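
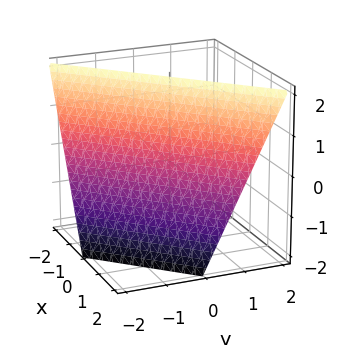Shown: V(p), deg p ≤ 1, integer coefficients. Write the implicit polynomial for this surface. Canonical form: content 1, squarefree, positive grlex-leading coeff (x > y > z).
(a) deg p = 1. Every cross-section is a straight line — this is a plane.
(b) Reading off the gridlines: it crosses the x-axis at the gridline x = 1; it crosses the y-axis at the gridline y = -1; it crosses the z-axis at the gridline z = 2.
(c) Together with the visible shape, these determine p as stated.

2*x - 2*y + z - 2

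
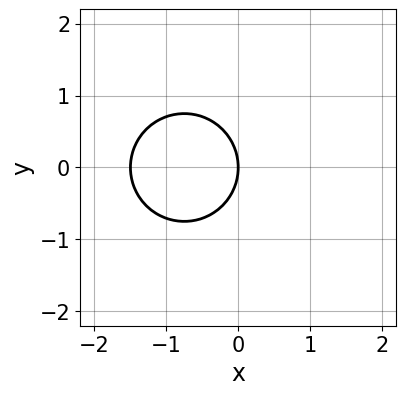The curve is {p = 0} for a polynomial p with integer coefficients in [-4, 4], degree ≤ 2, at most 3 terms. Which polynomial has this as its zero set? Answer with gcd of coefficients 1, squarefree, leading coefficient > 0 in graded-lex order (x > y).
2*x^2 + 2*y^2 + 3*x

First, deg p = 2.
Then, symmetries: the y ↦ −y reflection is a symmetry, so y appears only in even powers.
Then, from the axis intercepts and sections: one y-axis crossing is at y = 0; one x-axis crossing is at x = 0.
Finally, the integer polynomial consistent with all of this is the stated p.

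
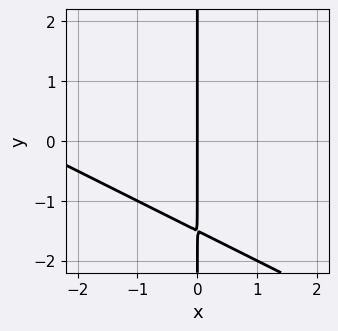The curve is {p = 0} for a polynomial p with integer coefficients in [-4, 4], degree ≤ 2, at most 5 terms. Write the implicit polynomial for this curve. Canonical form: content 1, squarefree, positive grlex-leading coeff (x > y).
x^2 + 2*x*y + 3*x

First, the degree is 2 — a generic line meets the curve in up to 2 points.
Then, against the integer gridlines: it meets the x-axis at x = 0 (among the integer gridlines); the visible y-axis segment lies entirely on the curve.
Finally, matching integer coefficients to the picture gives p.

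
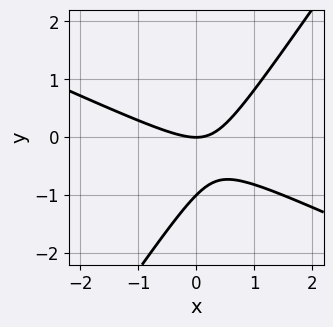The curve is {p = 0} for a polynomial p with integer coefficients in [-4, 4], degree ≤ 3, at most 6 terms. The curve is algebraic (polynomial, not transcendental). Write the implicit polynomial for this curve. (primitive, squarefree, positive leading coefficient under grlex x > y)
First, deg p = 2. A generic line meets the curve in up to 2 points.
Next, observable constraints: the y-axis gridline crossings are at y ∈ {-1, 0}; it crosses the x-axis at the gridline x = 0.
Finally, putting this together gives p.

2*x^2 + 3*x*y - 3*y^2 - 3*y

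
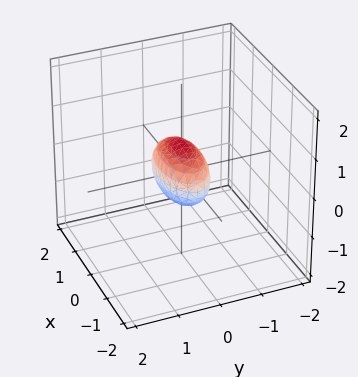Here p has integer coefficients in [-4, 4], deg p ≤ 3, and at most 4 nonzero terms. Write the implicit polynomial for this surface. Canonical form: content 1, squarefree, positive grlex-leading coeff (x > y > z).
1. deg p = 2. A closed, bounded, convex surface; a quadric.
2. Symmetries: the x ↦ −x reflection is a symmetry, so x appears only in even powers; the y ↦ −y reflection is a symmetry, so y appears only in even powers; it's symmetric under z → −z, forcing even powers of z.
3. Against the integer gridlines: among the integer gridlines, it crosses the x-axis at x ∈ {-1, 1}.
4. Matching integer coefficients to the picture gives p.

x^2 + 3*y^2 + 2*z^2 - 1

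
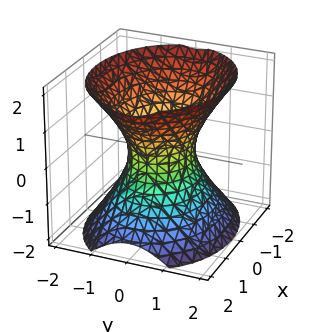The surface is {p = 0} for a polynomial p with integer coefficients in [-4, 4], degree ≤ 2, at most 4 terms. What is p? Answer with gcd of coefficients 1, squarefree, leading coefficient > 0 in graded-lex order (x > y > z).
deg p = 2. One connected sheet with a waist; a quadric.
Symmetries: the z ↦ −z reflection is a symmetry, so z appears only in even powers; it's symmetric under x → −x, forcing even powers of x; the y ↦ −y reflection is a symmetry, so y appears only in even powers.
Reading off the gridlines: the x-axis gridline crossings are at x ∈ {-1, 1}; it misses every integer gridline on the z-axis.
Assembling these constraints gives the stated polynomial.

2*x^2 + 3*y^2 - 2*z^2 - 2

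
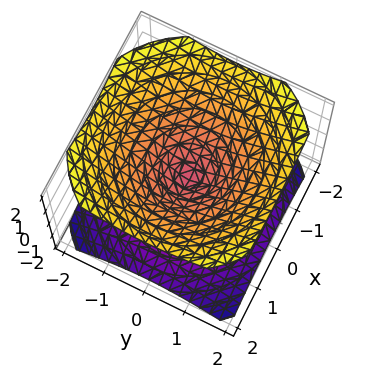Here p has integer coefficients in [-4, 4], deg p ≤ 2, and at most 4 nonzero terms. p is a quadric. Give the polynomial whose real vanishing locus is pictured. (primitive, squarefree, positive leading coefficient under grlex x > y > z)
1. The picture has 2 separate pieces.
2. Degree: two nappes meeting at a single point; a quadric, so deg p = 2.
3. Symmetries: every cross-section ⟂ z is a circle, so x, y appear only via x² + y²; mirror symmetry z ↦ −z ⇒ only even powers of z.
4. Checking where it meets the axes: a circular section at z = 1 has radius between 1 and 2; one x-axis crossing is at x = 0; it meets the y-axis at y = 0 (among the integer gridlines); it crosses the z-axis at the gridline z = 0.
5. These observations pin down the coefficients.

2*x^2 + 2*y^2 - 3*z^2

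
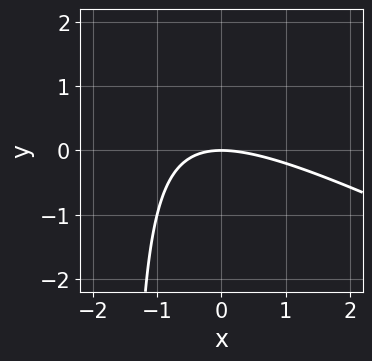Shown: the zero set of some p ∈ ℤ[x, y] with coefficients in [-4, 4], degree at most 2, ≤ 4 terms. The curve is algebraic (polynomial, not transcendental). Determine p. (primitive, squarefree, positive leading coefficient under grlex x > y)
x^2 + 2*x*y + 3*y

1. The degree is 2 — the shape is more complex than any degree-1 curve.
2. Reading off the gridlines: one y-axis crossing is at y = 0; it meets the x-axis at x = 0 (among the integer gridlines).
3. Fitting integer coefficients to these (and the overall shape) gives p.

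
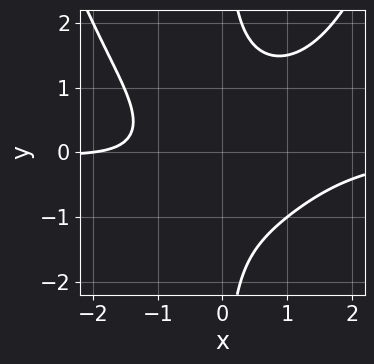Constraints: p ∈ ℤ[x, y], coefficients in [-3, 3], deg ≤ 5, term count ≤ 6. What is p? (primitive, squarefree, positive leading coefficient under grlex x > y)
x^3*y - 2*x*y^2 + x + 2

The degree is 4 — the shape is more complex than any degree-3 curve.
From the axis intercepts and sections: it crosses the x-axis at the gridline x = -2; it misses every integer gridline on the y-axis.
Solving for integer coefficients yields p as stated.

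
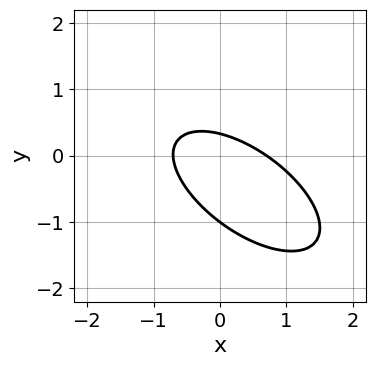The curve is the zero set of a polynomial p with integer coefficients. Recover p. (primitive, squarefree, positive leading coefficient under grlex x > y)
2*x^2 + 3*x*y + 3*y^2 + 2*y - 1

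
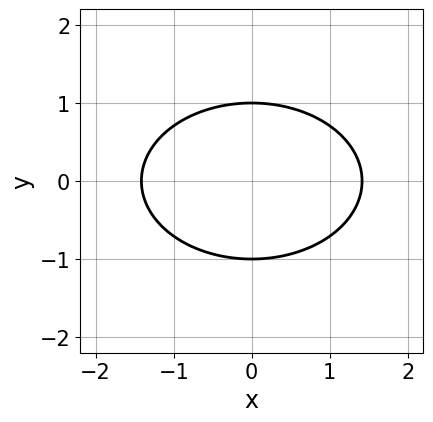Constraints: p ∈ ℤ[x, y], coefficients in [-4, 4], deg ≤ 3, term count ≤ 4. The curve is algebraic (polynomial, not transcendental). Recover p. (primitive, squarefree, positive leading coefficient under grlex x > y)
x^2 + 2*y^2 - 2

1. Degree: a generic line meets the curve in up to 2 points, so deg p = 2.
2. Symmetries: the y ↦ −y reflection is a symmetry, so y appears only in even powers; it's symmetric under x → −x, forcing even powers of x.
3. Observable constraints: the y-axis gridline crossings are at y ∈ {-1, 1}.
4. The integer polynomial consistent with all of this is the stated p.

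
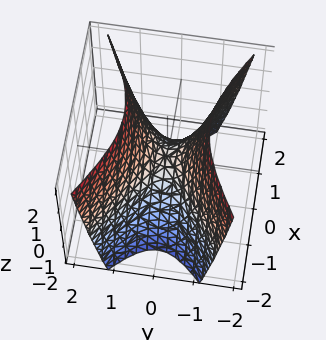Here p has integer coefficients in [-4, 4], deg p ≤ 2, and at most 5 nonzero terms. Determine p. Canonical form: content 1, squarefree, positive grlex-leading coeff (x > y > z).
x^2 - 2*y^2 + z

1. deg p = 2. A hyperbolic paraboloid; a quadric.
2. Symmetries: it's symmetric under x → −x, forcing even powers of x; mirror symmetry y ↦ −y ⇒ only even powers of y.
3. Against the integer gridlines: it meets the z-axis at z = 0 (among the integer gridlines); it crosses the x-axis at the gridline x = 0; it meets the y-axis at y = 0 (among the integer gridlines).
4. Putting this together gives p.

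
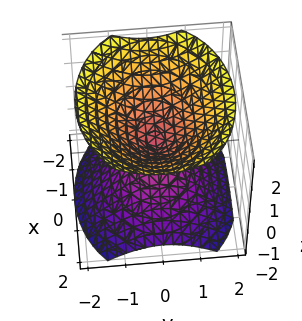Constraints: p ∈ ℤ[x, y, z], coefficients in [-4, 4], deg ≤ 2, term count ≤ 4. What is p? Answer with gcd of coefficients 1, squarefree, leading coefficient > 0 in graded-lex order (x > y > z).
2*x^2 + 3*y^2 - 3*z^2

(a) The picture has 2 separate pieces.
(b) deg p = 2.
(c) Symmetries: mirror symmetry z ↦ −z ⇒ only even powers of z; mirror symmetry x ↦ −x ⇒ only even powers of x; the y ↦ −y reflection is a symmetry, so y appears only in even powers.
(d) From the axis intercepts and sections: it meets the z-axis at z = 0 (among the integer gridlines); it crosses the y-axis at the gridline y = 0; one x-axis crossing is at x = 0.
(e) These observations pin down the coefficients.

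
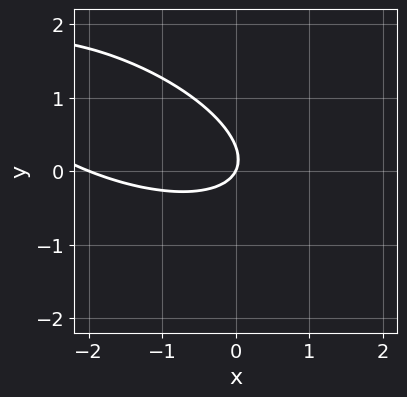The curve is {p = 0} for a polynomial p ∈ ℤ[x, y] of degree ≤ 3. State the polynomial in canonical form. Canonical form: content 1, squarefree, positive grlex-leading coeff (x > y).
x^2 + 2*x*y + 3*y^2 + 2*x - y

1. deg p = 2. A generic line meets the curve in up to 2 points.
2. Against the integer gridlines: it crosses the y-axis at the gridline y = 0; among the integer gridlines, it crosses the x-axis at x ∈ {-2, 0}.
3. Matching integer coefficients to the picture gives p.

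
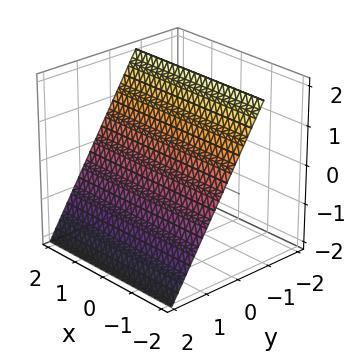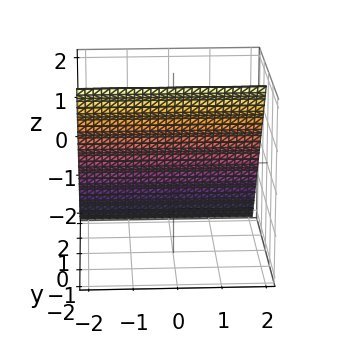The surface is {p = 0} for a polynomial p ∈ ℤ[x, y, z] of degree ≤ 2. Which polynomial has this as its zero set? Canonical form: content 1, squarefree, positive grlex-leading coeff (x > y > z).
deg p = 1. Every cross-section is a straight line — this is a plane.
From the axis intercepts and sections: the surface avoids every integer x-axis point in the box; one z-axis crossing is at z = 1.
Putting this together gives p.

3*y + 2*z - 2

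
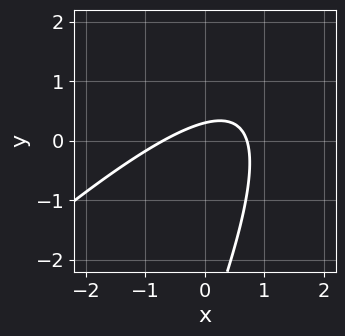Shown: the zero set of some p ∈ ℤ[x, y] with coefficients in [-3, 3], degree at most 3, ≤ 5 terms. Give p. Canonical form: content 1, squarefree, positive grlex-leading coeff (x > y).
First, degree: a generic line meets the curve in up to 2 points, so deg p = 2.
Finally, putting this together gives p.

2*x^2 - 3*x*y + y^2 + 3*y - 1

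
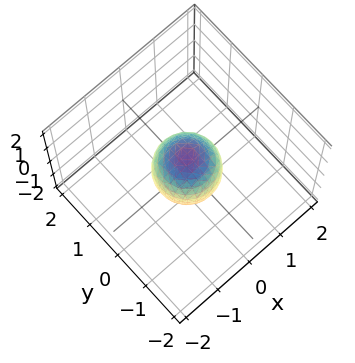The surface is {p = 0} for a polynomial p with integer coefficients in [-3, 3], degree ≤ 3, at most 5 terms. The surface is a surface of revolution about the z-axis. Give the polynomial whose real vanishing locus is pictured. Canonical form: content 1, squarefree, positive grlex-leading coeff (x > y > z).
3*x^2 + 3*y^2 + 2*z^2 - 2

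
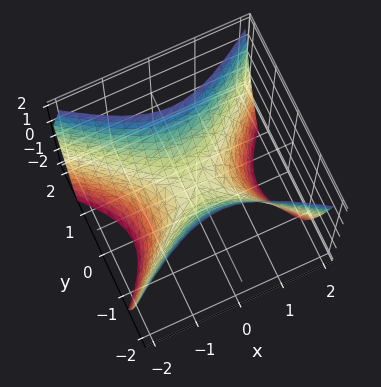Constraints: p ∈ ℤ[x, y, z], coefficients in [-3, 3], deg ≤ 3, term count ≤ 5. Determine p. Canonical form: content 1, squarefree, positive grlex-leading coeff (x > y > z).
2*x^2 - 3*y^2 + 2*z

First, the degree is 2 — a saddle surface; a quadric.
Next, symmetries: the x ↦ −x reflection is a symmetry, so x appears only in even powers; it's symmetric under y → −y, forcing even powers of y.
Next, observable constraints: one z-axis crossing is at z = 0; it meets the x-axis at x = 0 (among the integer gridlines).
Finally, assembling these constraints gives the stated polynomial.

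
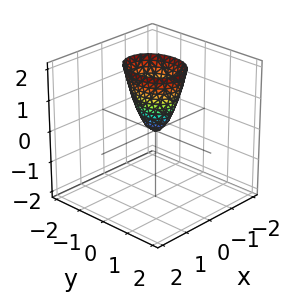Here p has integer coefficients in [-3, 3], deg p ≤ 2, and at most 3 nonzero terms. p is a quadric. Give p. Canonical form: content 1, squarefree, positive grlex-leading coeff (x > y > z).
First, deg p = 2.
Then, symmetries: mirror symmetry y ↦ −y ⇒ only even powers of y; it's symmetric under x → −x, forcing even powers of x.
Then, observable constraints: it crosses the x-axis at the gridline x = 0; it crosses the z-axis at the gridline z = 0; it meets the y-axis at y = 0 (among the integer gridlines).
Finally, matching integer coefficients to the picture gives p.

3*x^2 + 2*y^2 - z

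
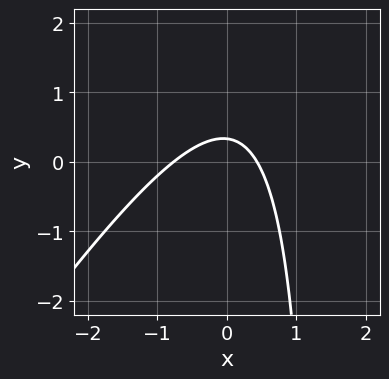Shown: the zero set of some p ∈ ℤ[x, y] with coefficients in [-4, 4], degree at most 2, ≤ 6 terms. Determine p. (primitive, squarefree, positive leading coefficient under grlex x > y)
3*x^2 - 2*x*y + x + 3*y - 1

First, degree: no degree-1 curve has this shape, so deg p = 2.
Finally, solving for integer coefficients yields p as stated.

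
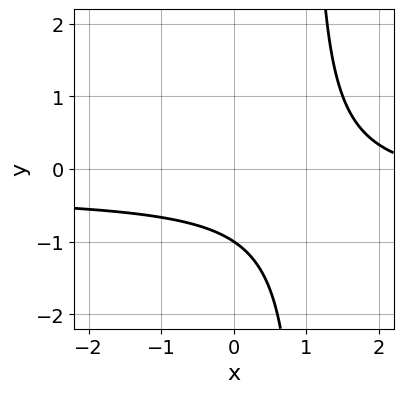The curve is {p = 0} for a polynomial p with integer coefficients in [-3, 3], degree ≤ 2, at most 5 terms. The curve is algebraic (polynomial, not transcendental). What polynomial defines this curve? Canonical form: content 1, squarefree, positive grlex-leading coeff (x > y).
3*x*y + x - 3*y - 3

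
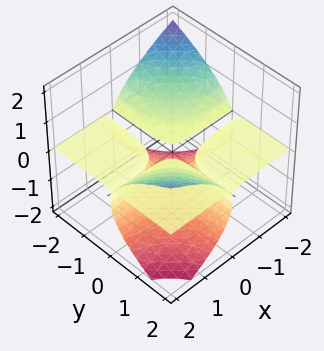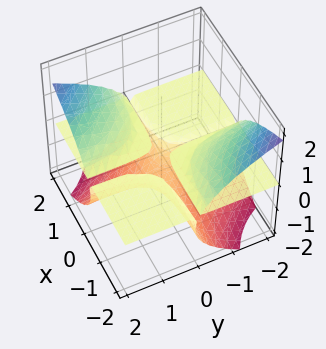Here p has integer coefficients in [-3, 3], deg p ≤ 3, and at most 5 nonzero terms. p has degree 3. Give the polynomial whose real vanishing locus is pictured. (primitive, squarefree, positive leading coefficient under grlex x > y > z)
The picture has 3 separate pieces. They look like related sheets of one shape, so recover p as a whole.
The degree is 3 — the shape is more complex than any degree-2 surface.
Checking where it meets the axes: it meets the z-axis at z = -1 (among the integer gridlines); the visible y-axis segment lies entirely on the surface; the visible x-axis segment lies entirely on the surface.
The integer polynomial consistent with all of this is the stated p.

x*y*z - z^3 - z^2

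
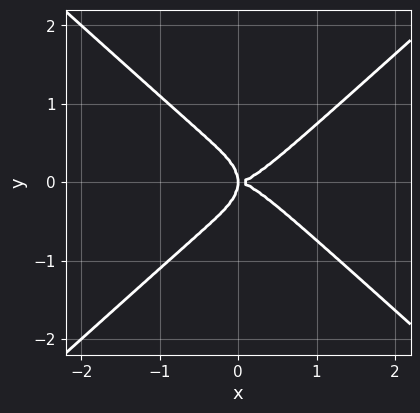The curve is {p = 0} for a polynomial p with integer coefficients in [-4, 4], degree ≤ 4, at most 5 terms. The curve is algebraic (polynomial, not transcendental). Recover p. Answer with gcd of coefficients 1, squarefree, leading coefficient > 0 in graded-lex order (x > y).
deg p = 4. No degree-3 curve has this shape.
Symmetries: it's symmetric under y → −y, forcing even powers of y.
Checking where it meets the axes: one x-axis crossing is at x = 0; one y-axis crossing is at y = 0.
Matching integer coefficients to the picture gives p.

2*x^4 - 3*y^4 - 2*x*y^2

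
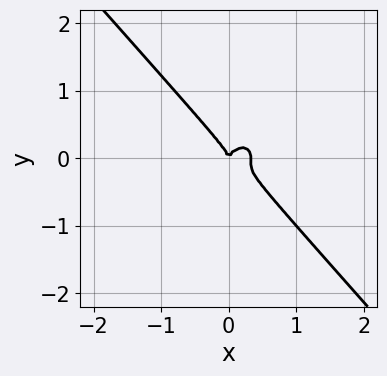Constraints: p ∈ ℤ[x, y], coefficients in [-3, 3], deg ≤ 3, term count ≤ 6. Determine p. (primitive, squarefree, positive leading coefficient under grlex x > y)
3*x^3 + x*y^2 + 3*y^3 - x^2

(a) deg p = 3. A generic line meets the curve in up to 3 points.
(b) Reading off the gridlines: one x-axis crossing is at x = 0; it crosses the y-axis at the gridline y = 0.
(c) Matching integer coefficients to the picture gives p.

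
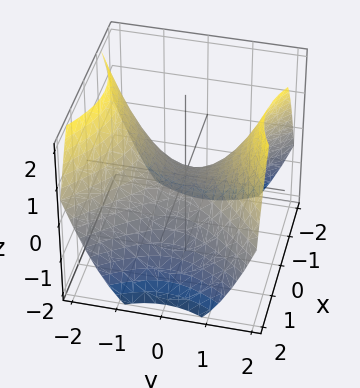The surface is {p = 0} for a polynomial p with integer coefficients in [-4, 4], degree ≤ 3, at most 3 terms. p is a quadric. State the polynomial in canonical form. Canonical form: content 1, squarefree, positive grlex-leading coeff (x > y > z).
(a) The degree is 2 — a saddle surface; a quadric.
(b) Symmetries: it's symmetric under y → −y, forcing even powers of y; the x ↦ −x reflection is a symmetry, so x appears only in even powers.
(c) Against the integer gridlines: it meets the x-axis at x = 0 (among the integer gridlines); one y-axis crossing is at y = 0.
(d) Assembling these constraints gives the stated polynomial.

2*x^2 - 2*y^2 + 3*z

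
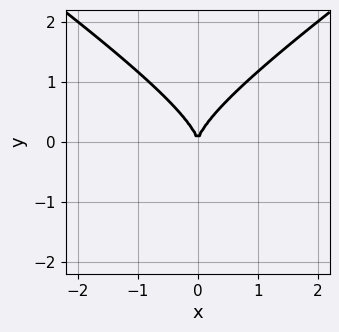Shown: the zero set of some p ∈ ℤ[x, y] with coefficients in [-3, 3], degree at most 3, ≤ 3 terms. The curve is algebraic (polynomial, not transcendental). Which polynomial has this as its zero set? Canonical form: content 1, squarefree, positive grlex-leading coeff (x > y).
x^2*y - 2*y^3 + 2*x^2

First, deg p = 3. A generic line meets the curve in up to 3 points.
Then, symmetries: it's symmetric under x → −x, forcing even powers of x.
Then, from the axis intercepts and sections: it crosses the y-axis at the gridline y = 0; it crosses the x-axis at the gridline x = 0.
Finally, assembling these constraints gives the stated polynomial.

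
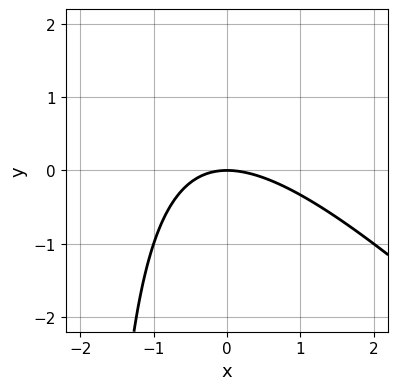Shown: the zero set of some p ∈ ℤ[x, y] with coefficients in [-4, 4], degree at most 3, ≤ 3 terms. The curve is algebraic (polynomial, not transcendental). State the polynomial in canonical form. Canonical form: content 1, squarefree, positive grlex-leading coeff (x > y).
First, degree: a generic line meets the curve in up to 2 points, so deg p = 2.
Then, against the integer gridlines: it meets the y-axis at y = 0 (among the integer gridlines); it crosses the x-axis at the gridline x = 0.
Finally, assembling these constraints gives the stated polynomial.

x^2 + x*y + 2*y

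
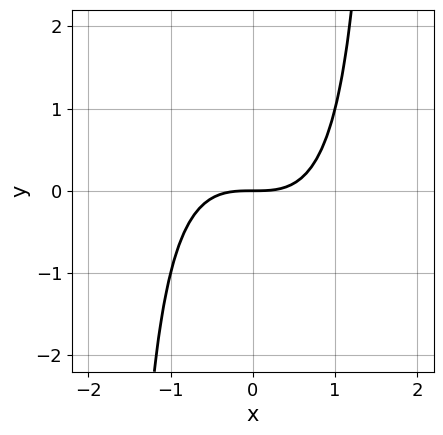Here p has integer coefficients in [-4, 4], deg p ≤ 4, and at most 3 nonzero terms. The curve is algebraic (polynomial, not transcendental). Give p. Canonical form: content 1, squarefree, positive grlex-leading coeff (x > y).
First, the degree is 3 — the shape is more complex than any degree-2 curve.
Next, against the integer gridlines: it crosses the y-axis at the gridline y = 0; it crosses the x-axis at the gridline x = 0.
Finally, assembling these constraints gives the stated polynomial.

2*x^3 + x^2*y - 3*y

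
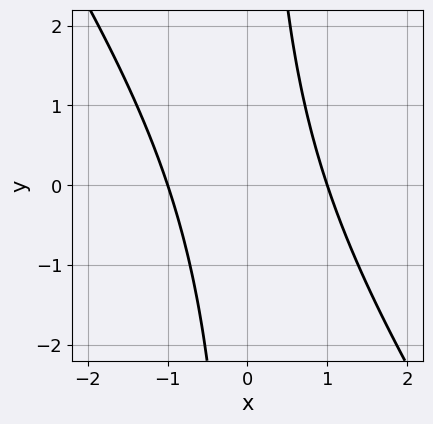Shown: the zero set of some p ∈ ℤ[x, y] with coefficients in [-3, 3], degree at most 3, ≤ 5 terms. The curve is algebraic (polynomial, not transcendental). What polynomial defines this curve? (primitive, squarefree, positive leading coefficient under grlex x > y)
3*x^2 + 2*x*y - 3

deg p = 2. The shape is more complex than any degree-1 curve.
Checking where it meets the axes: among the integer gridlines, it crosses the x-axis at x ∈ {-1, 1}; the curve avoids every integer y-axis point in the box.
The integer polynomial consistent with all of this is the stated p.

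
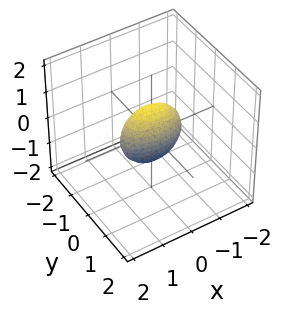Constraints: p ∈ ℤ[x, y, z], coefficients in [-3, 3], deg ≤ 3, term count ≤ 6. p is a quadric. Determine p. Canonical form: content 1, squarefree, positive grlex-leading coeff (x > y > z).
(a) deg p = 2.
(b) Symmetries: mirror symmetry y ↦ −y ⇒ only even powers of y; the z ↦ −z reflection is a symmetry, so z appears only in even powers; it's symmetric under x → −x, forcing even powers of x.
(c) From the axis intercepts and sections: the z-axis gridline crossings are at z ∈ {-1, 1}; among the integer gridlines, it crosses the x-axis at x ∈ {-1, 1}.
(d) Fitting integer coefficients to these (and the overall shape) gives p.

x^2 + 3*y^2 + z^2 - 1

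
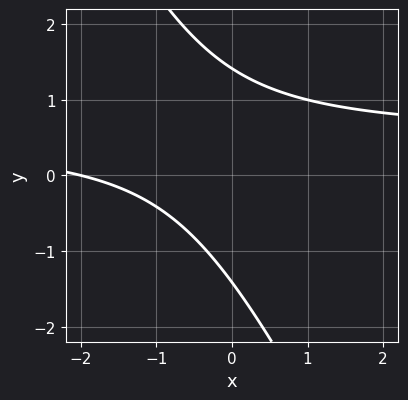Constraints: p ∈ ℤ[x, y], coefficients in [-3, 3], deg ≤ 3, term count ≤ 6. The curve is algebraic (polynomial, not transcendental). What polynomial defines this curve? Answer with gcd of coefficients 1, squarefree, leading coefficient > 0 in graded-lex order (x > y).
1. Degree: a generic line meets the curve in up to 2 points, so deg p = 2.
2. Against the integer gridlines: it crosses the x-axis at the gridline x = -2.
3. Assembling these constraints gives the stated polynomial.

2*x*y + y^2 - x - 2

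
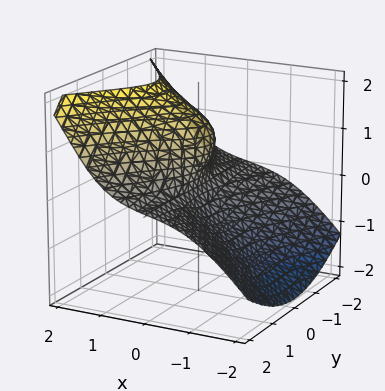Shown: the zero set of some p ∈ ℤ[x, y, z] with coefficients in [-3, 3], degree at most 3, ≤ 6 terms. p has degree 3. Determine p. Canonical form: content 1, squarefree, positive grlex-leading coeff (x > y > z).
(a) Degree: a generic line meets the surface in up to 3 points, so deg p = 3.
(b) From the axis intercepts and sections: the visible y-axis segment lies entirely on the surface; it crosses the z-axis at the gridline z = 0.
(c) These observations pin down the coefficients.

2*x^3 - 3*y^2*z - 2*z^3 + 3*z^2 + 3*x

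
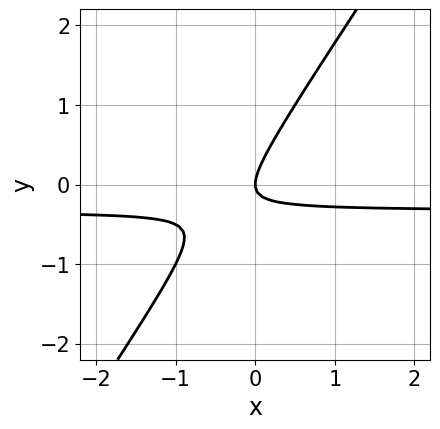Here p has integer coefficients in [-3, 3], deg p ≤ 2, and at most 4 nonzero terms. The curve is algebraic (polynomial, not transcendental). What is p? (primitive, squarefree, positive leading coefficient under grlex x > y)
1. The degree is 2 — a generic line meets the curve in up to 2 points.
2. From the visible intercepts: it crosses the x-axis at the gridline x = 0; it meets the y-axis at y = 0 (among the integer gridlines).
3. Matching integer coefficients to the picture gives p.

3*x*y - 2*y^2 + x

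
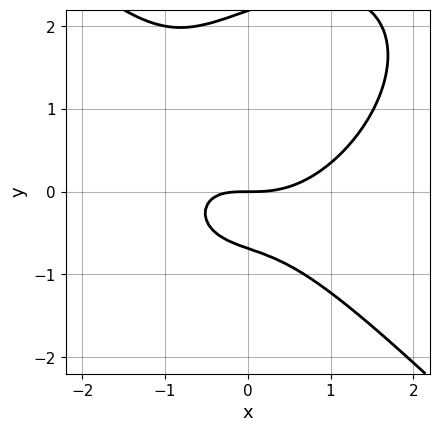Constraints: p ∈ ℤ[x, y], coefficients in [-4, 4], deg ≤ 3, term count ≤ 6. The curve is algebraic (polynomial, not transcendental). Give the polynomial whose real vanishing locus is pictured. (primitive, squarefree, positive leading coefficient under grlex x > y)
2*x^3 + 2*y^3 - 2*x*y - 3*y^2 - 3*y

(a) The degree is 3 — a generic line meets the curve in up to 3 points.
(b) Observable constraints: it crosses the x-axis at the gridline x = 0; it crosses the y-axis at the gridline y = 0.
(c) Assembling these constraints gives the stated polynomial.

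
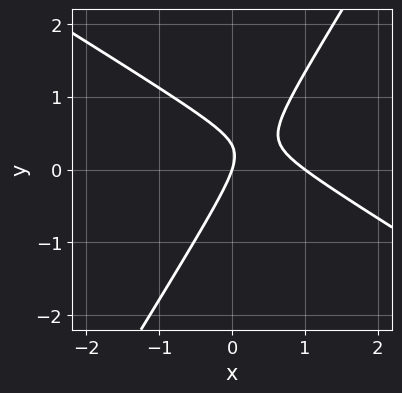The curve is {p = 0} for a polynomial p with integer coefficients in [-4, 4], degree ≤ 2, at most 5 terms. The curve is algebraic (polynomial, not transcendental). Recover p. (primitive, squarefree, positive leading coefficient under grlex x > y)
3*x^2 + 3*x*y - 3*y^2 - 3*x + y

1. The degree is 2 — no degree-1 curve has this shape.
2. Against the integer gridlines: among the integer gridlines, it crosses the x-axis at x ∈ {0, 1}; one y-axis crossing is at y = 0.
3. The integer polynomial consistent with all of this is the stated p.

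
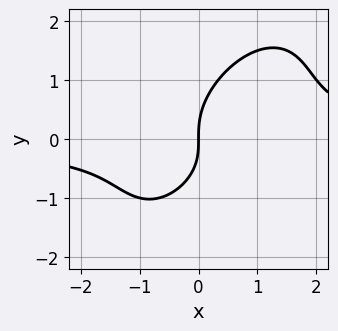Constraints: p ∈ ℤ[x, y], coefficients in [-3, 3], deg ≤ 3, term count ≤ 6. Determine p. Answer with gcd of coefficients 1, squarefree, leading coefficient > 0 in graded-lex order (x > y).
1. The degree is 3 — no degree-2 curve has this shape.
2. Checking where it meets the axes: it crosses the y-axis at the gridline y = 0; it crosses the x-axis at the gridline x = 0.
3. Putting this together gives p.

3*x^2*y - 3*x*y^2 + 2*y^3 - x*y - 3*x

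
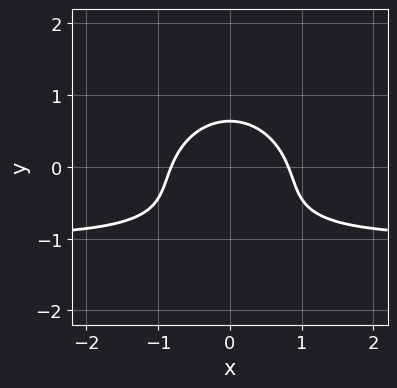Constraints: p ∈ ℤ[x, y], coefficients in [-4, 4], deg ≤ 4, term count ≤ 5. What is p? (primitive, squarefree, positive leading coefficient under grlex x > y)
3*x^2*y + 3*y^3 + 3*x^2 + 3*y^2 - 2

Degree: the shape is more complex than any degree-2 curve, so deg p = 3.
Symmetries: mirror symmetry x ↦ −x ⇒ only even powers of x.
Matching integer coefficients to the picture gives p.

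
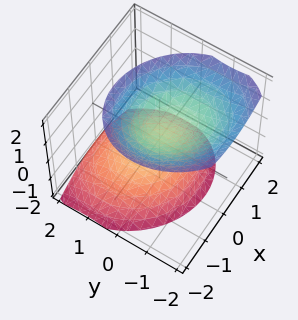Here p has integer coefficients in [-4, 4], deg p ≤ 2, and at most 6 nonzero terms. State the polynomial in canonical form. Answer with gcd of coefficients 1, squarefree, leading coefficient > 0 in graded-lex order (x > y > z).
3*x^2 + x*y + 3*y^2 + 2*y*z - 3*z^2 + 2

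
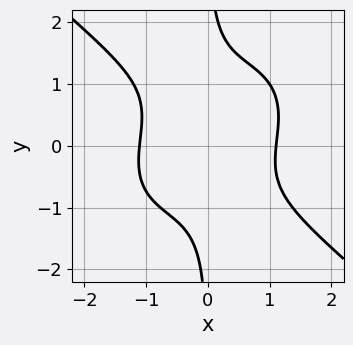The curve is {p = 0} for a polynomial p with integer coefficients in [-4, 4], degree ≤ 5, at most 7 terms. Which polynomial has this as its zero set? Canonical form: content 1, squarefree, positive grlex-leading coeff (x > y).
2*x^4 + 3*x*y^3 - x*y^2 - x*y - 3

Degree: a generic line meets the curve in up to 4 points, so deg p = 4.
From the visible intercepts: it misses every integer gridline on the y-axis.
The integer polynomial consistent with all of this is the stated p.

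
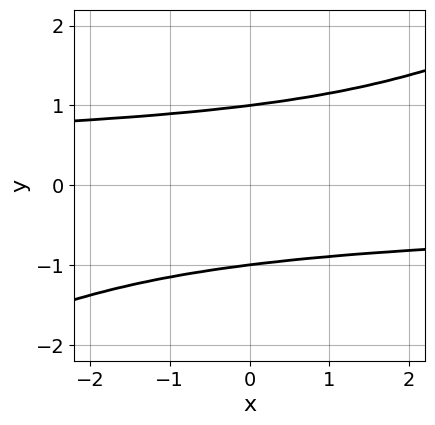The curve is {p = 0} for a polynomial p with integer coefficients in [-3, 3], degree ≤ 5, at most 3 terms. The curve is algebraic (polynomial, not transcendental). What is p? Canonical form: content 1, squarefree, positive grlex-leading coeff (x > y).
x*y^3 - 2*y^4 + 2

First, the degree is 4 — a generic line meets the curve in up to 4 points.
Next, from the axis intercepts and sections: it misses every integer gridline on the x-axis; the y-axis gridline crossings are at y ∈ {-1, 1}.
Finally, assembling these constraints gives the stated polynomial.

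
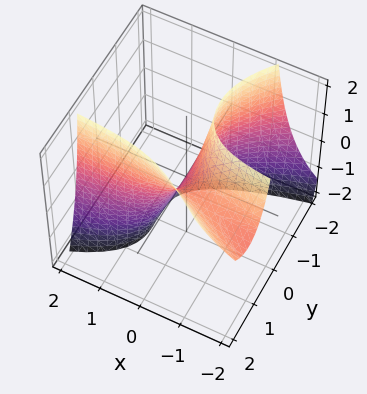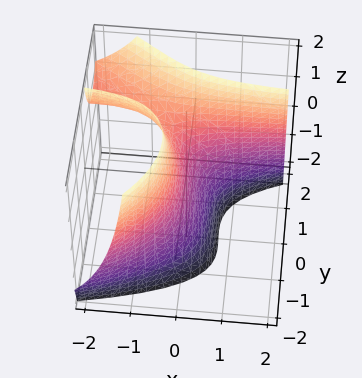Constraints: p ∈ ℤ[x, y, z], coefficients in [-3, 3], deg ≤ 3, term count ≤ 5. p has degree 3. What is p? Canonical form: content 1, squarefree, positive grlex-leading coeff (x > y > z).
x*y*z + y^3 + 2*x*y - 3*x - z

deg p = 3.
From the visible intercepts: it crosses the x-axis at the gridline x = 0; it meets the z-axis at z = 0 (among the integer gridlines); it crosses the y-axis at the gridline y = 0.
Fitting integer coefficients to these (and the overall shape) gives p.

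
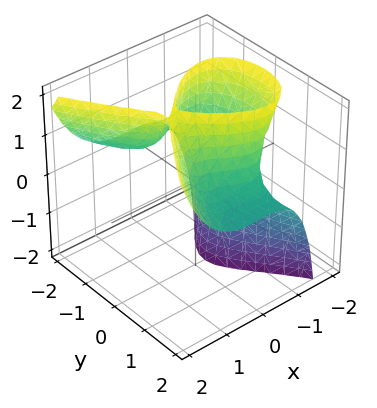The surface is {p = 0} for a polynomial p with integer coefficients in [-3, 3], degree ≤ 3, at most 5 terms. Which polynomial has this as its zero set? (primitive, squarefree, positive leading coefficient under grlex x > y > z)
3*x^3 + x^2*z - 3*y^2*z - 3*x*z + 2

deg p = 3. The shape is more complex than any degree-2 surface.
Reading off the gridlines: it misses every integer gridline on the y-axis; it misses every integer gridline on the z-axis.
These observations pin down the coefficients.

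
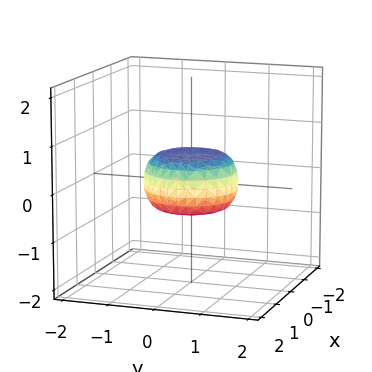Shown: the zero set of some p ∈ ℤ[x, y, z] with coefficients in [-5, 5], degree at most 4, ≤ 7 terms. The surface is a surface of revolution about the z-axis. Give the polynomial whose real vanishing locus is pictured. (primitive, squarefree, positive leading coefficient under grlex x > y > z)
2*x^4 + 4*x^2*y^2 + 2*y^4 - x^2 - y^2 + 3*z^2 - 1

First, degree: no degree-3 surface has this shape, so deg p = 4.
Then, symmetries: every cross-section ⟂ z is a circle, so x, y appear only via x² + y².
Next, reading off the gridlines: a circular section at z = 0 has radius exactly 1; among the integer gridlines, it crosses the x-axis at x ∈ {-1, 1}; among the integer gridlines, it crosses the y-axis at y ∈ {-1, 1}.
Finally, together with the visible shape, these determine p as stated.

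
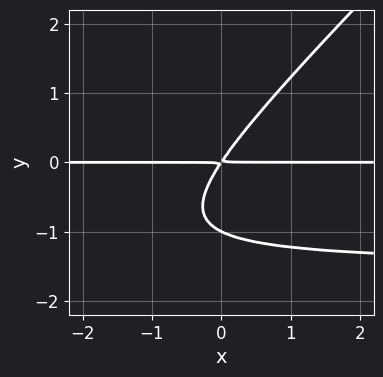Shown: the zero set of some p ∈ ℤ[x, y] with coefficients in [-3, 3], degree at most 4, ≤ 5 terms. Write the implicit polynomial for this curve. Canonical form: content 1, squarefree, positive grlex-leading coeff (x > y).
2*x*y^2 - 2*y^3 + 3*x*y - 2*y^2

First, degree: no degree-2 curve has this shape, so deg p = 3.
Next, against the integer gridlines: the visible x-axis segment lies entirely on the curve; it crosses the y-axis at the gridline y = -1.
Finally, fitting integer coefficients to these (and the overall shape) gives p.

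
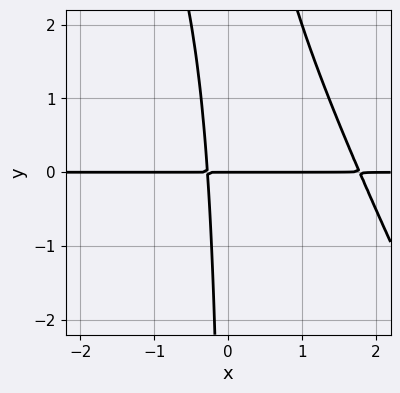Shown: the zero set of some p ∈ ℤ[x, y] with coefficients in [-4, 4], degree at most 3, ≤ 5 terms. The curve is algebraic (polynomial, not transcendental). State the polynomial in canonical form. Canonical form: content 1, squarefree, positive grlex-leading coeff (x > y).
2*x^2*y + x*y^2 - 3*x*y - y

deg p = 3. The shape is more complex than any degree-2 curve.
Against the integer gridlines: every point of the x-axis in the box is on the curve; it meets the y-axis at y = 0 (among the integer gridlines).
Assembling these constraints gives the stated polynomial.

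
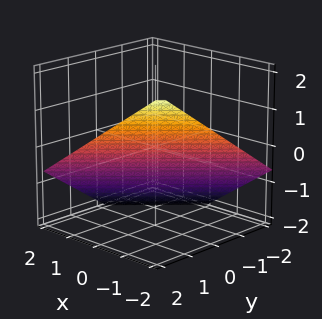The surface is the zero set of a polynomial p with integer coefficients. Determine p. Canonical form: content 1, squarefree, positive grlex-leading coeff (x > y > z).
1. Degree: every cross-section is a straight line — this is a plane, so deg p = 1.
2. Observable constraints: it crosses the y-axis at the gridline y = 1; it crosses the x-axis at the gridline x = -1.
3. Solving for integer coefficients yields p as stated.

2*x - 2*y + 3*z + 2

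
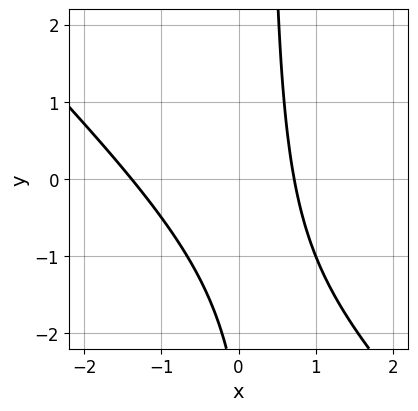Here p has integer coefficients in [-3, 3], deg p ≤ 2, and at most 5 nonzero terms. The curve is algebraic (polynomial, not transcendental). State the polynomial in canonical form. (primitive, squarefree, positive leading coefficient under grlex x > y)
1. The degree is 2 — a generic line meets the curve in up to 2 points.
2. Reading off the gridlines: the curve avoids every integer y-axis point in the box.
3. Solving for integer coefficients yields p as stated.

3*x^2 + 3*x*y + 2*x - y - 3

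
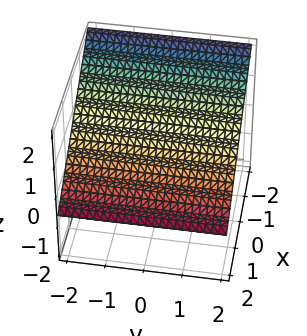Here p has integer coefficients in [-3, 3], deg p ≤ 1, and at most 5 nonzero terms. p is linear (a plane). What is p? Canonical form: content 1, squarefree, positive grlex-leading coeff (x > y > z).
2*x + 3*z - 2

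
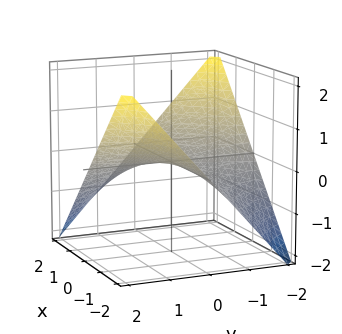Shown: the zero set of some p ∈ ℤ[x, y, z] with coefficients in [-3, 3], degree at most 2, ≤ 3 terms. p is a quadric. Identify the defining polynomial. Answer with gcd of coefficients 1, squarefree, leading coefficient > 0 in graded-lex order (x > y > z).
x*y + 2*z

1. The degree is 2 — a saddle surface; a quadric.
2. Checking where it meets the axes: it meets the z-axis at z = 0 (among the integer gridlines); every point of the x-axis in the box is on the surface; every point of the y-axis in the box is on the surface.
3. Together with the visible shape, these determine p as stated.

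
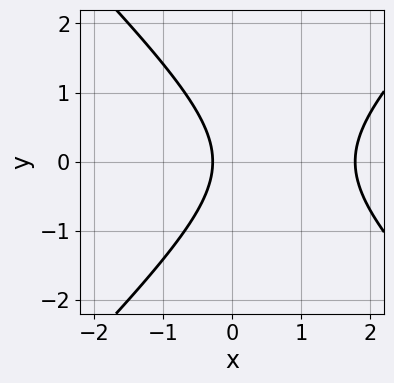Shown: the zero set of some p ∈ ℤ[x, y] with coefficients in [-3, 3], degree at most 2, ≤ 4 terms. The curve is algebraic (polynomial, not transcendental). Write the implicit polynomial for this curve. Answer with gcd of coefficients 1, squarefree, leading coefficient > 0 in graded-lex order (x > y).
deg p = 2. The shape is more complex than any degree-1 curve.
Symmetries: it's symmetric under y → −y, forcing even powers of y.
From the visible intercepts: it misses every integer gridline on the y-axis.
Matching integer coefficients to the picture gives p.

2*x^2 - 2*y^2 - 3*x - 1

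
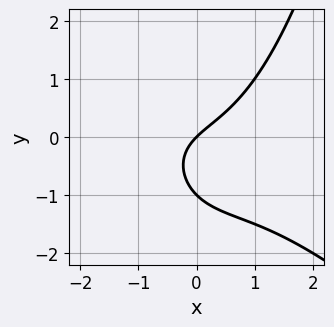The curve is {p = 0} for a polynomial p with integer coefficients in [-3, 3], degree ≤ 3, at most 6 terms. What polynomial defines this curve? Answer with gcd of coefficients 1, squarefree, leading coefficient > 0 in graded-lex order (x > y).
1. Degree: the shape is more complex than any degree-2 curve, so deg p = 3.
2. Checking where it meets the axes: it crosses the x-axis at the gridline x = 0; the y-axis gridline crossings are at y ∈ {-1, 0}.
3. These observations pin down the coefficients.

x^3 + x^2*y - 2*y^2 + 2*x - 2*y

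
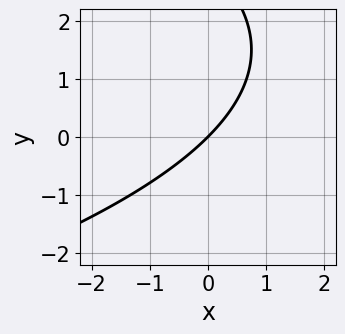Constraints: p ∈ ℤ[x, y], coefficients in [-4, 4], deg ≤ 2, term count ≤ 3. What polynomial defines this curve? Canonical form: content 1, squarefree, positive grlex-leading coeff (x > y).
(a) The degree is 2 — a generic line meets the curve in up to 2 points.
(b) From the visible intercepts: it crosses the y-axis at the gridline y = 0; it meets the x-axis at x = 0 (among the integer gridlines).
(c) Fitting integer coefficients to these (and the overall shape) gives p.

y^2 + 3*x - 3*y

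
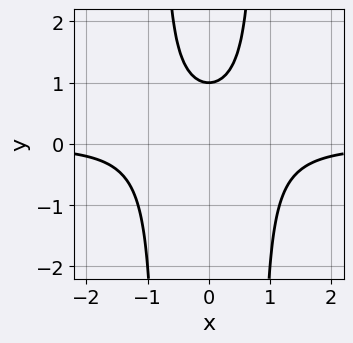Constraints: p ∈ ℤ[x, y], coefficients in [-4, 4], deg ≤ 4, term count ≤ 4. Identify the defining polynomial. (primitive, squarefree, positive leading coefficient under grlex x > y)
(a) deg p = 3.
(b) Symmetries: the x ↦ −x reflection is a symmetry, so x appears only in even powers.
(c) Checking where it meets the axes: one y-axis crossing is at y = 1; the curve avoids every integer x-axis point in the box.
(d) Solving for integer coefficients yields p as stated.

3*x^2*y - 2*y + 2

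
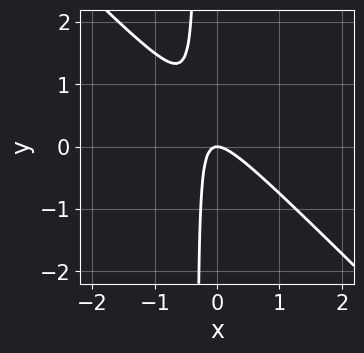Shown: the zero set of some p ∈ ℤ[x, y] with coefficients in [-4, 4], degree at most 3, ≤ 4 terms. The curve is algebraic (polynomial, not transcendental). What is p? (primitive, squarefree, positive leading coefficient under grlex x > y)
The degree is 2 — no degree-1 curve has this shape.
Against the integer gridlines: one y-axis crossing is at y = 0; one x-axis crossing is at x = 0.
Putting this together gives p.

3*x^2 + 3*x*y + y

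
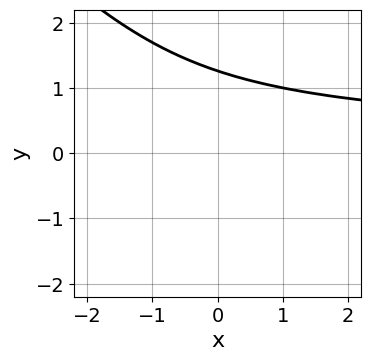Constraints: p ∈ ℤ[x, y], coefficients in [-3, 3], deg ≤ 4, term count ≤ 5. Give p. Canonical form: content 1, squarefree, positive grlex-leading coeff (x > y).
(a) The degree is 3 — a generic line meets the curve in up to 3 points.
(b) From the axis intercepts and sections: the curve avoids every integer x-axis point in the box.
(c) Together with the visible shape, these determine p as stated.

x*y^2 + y^3 - 2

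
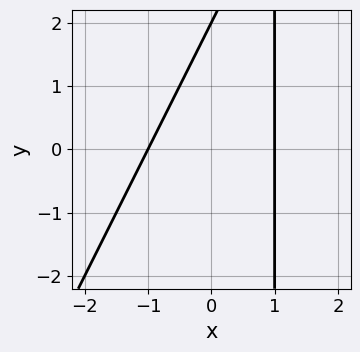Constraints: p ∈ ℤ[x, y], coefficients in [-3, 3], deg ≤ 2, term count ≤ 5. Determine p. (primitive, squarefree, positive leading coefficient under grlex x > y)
2*x^2 - x*y + y - 2

1. deg p = 2. No degree-1 curve has this shape.
2. Checking where it meets the axes: the x-axis gridline crossings are at x ∈ {-1, 1}; it meets the y-axis at y = 2 (among the integer gridlines).
3. Matching integer coefficients to the picture gives p.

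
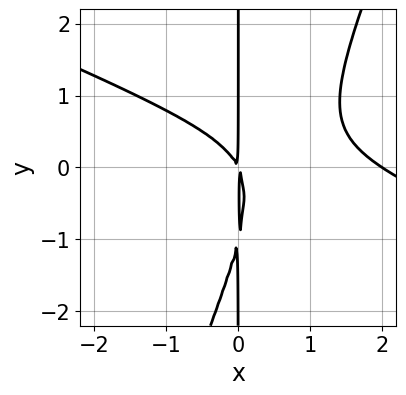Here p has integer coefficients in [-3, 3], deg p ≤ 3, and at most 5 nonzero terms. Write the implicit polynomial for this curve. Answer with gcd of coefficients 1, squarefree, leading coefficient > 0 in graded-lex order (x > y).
x^3 + 2*x^2*y - x*y^2 - 2*x^2 - x*y

(a) Degree: the shape is more complex than any degree-2 curve, so deg p = 3.
(b) Reading off the gridlines: the visible y-axis segment lies entirely on the curve; it crosses the x-axis at the gridline x = 2.
(c) The integer polynomial consistent with all of this is the stated p.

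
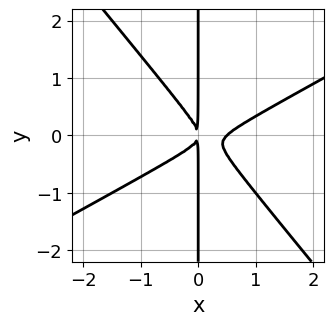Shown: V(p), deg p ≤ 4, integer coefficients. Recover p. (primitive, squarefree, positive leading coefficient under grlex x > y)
First, degree: a generic line meets the curve in up to 3 points, so deg p = 3.
Next, reading off the gridlines: the visible y-axis segment lies entirely on the curve.
Finally, assembling these constraints gives the stated polynomial.

2*x^3 - 2*x^2*y - 3*x*y^2 - x^2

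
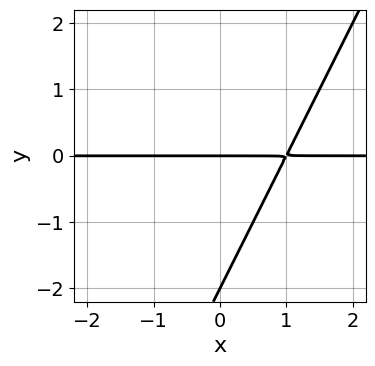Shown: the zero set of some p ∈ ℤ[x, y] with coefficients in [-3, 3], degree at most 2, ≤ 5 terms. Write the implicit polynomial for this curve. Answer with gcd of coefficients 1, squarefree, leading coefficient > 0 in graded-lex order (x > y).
2*x*y - y^2 - 2*y

1. Degree: a generic line meets the curve in up to 2 points, so deg p = 2.
2. From the axis intercepts and sections: the visible x-axis segment lies entirely on the curve; among the integer gridlines, it crosses the y-axis at y ∈ {-2, 0}.
3. Fitting integer coefficients to these (and the overall shape) gives p.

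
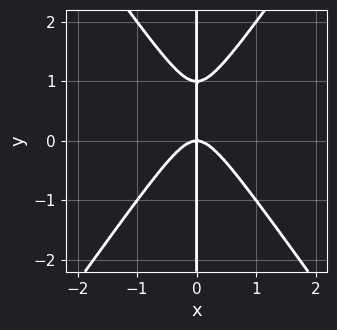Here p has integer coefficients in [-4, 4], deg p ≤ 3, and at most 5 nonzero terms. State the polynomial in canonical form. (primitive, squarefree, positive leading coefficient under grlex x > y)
2*x^3 - x*y^2 + x*y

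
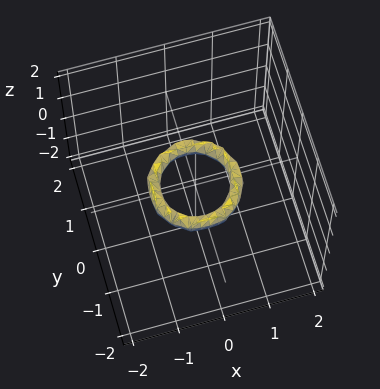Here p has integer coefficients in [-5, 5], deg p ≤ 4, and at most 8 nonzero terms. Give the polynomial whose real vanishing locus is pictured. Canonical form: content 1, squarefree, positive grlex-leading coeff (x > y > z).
2*x^4 + 4*x^2*y^2 + 2*y^4 - 3*x^2 - 3*y^2 + 2*z^2 + 1

(a) Degree: no degree-3 surface has this shape, so deg p = 4.
(b) By symmetry, the z-axis is an axis of rotation, so x and y enter only as x² + y².
(c) Observable constraints: among the integer gridlines, it crosses the x-axis at x ∈ {-1, 1}; the y-axis gridline crossings are at y ∈ {-1, 1}.
(d) Matching integer coefficients to the picture gives p.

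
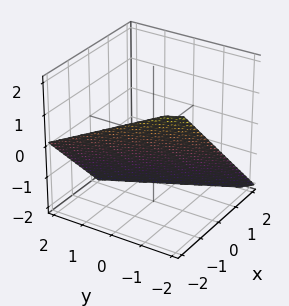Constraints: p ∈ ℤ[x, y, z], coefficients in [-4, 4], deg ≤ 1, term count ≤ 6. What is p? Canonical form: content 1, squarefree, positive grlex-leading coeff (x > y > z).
2*x + y + 2*z + 2

1. The degree is 1 — the surface is flat (a plane).
2. Against the integer gridlines: it meets the z-axis at z = -1 (among the integer gridlines); it meets the x-axis at x = -1 (among the integer gridlines); it crosses the y-axis at the gridline y = -2.
3. Together with the visible shape, these determine p as stated.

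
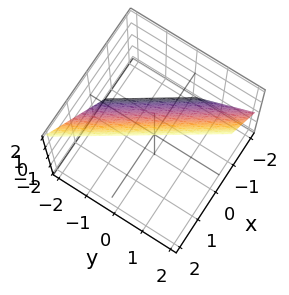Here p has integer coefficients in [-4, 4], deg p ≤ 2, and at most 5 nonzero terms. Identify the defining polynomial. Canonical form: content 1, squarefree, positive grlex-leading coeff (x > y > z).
3*x + 2*y - 2*z + 2

First, deg p = 1. Every cross-section is a straight line — this is a plane.
Next, against the integer gridlines: one y-axis crossing is at y = -1; one z-axis crossing is at z = 1.
Finally, the integer polynomial consistent with all of this is the stated p.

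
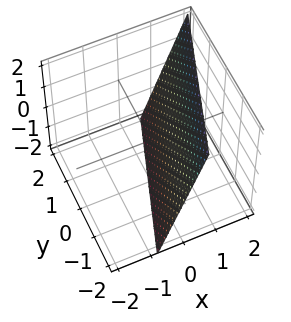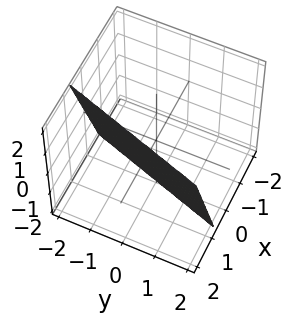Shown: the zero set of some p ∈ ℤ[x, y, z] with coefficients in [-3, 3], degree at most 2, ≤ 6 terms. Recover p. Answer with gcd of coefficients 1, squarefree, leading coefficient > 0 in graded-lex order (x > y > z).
3*x - y - z - 2

First, the degree is 1 — every cross-section is a straight line — this is a plane.
Next, checking where it meets the axes: one z-axis crossing is at z = -2; one y-axis crossing is at y = -2.
Finally, the integer polynomial consistent with all of this is the stated p.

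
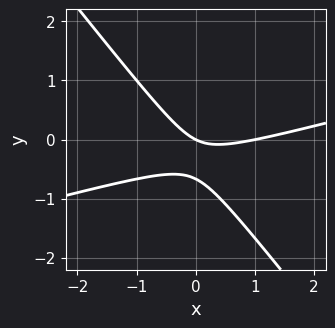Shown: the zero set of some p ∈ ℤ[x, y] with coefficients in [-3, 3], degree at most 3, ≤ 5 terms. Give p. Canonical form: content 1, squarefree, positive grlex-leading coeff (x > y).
x^2 - 3*x*y - 3*y^2 - x - 2*y

(a) Degree: no degree-1 curve has this shape, so deg p = 2.
(b) From the axis intercepts and sections: it crosses the y-axis at the gridline y = 0; the x-axis gridline crossings are at x ∈ {0, 1}.
(c) Fitting integer coefficients to these (and the overall shape) gives p.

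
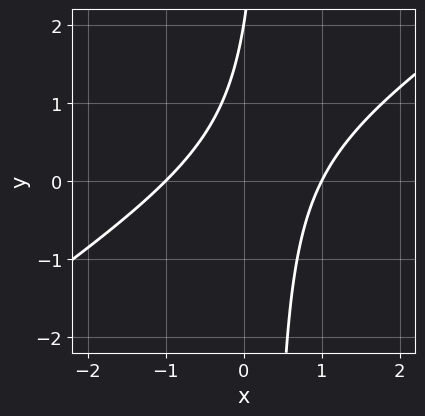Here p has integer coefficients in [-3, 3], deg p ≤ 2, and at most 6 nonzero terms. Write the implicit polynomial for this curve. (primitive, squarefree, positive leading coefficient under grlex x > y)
2*x^2 - 3*x*y + y - 2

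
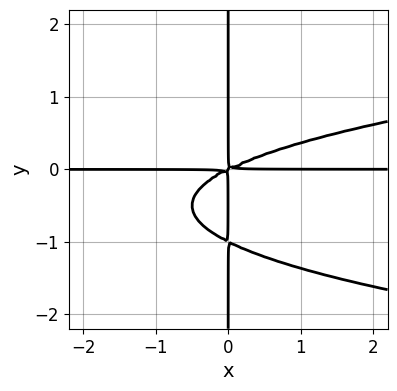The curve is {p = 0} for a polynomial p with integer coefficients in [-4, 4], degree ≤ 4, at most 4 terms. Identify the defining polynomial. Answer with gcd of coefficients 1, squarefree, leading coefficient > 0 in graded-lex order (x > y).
First, deg p = 4. No degree-3 curve has this shape.
Then, from the visible intercepts: every point of the x-axis in the box is on the curve; the visible y-axis segment lies entirely on the curve.
Finally, assembling these constraints gives the stated polynomial.

2*x*y^3 - x^2*y + 2*x*y^2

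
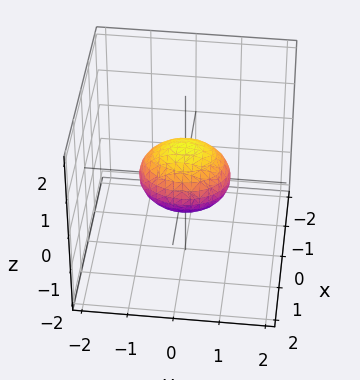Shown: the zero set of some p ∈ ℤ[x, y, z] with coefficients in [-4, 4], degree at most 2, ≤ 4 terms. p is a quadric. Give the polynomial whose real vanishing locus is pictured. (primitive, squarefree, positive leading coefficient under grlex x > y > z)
3*x^2 + 2*y^2 + 3*z^2 - 2

(a) Degree: bounded and convex; a quadric, so deg p = 2.
(b) Symmetries: it's symmetric under z → −z, forcing even powers of z; the x ↦ −x reflection is a symmetry, so x appears only in even powers; the y ↦ −y reflection is a symmetry, so y appears only in even powers.
(c) Against the integer gridlines: the y-axis gridline crossings are at y ∈ {-1, 1}.
(d) Solving for integer coefficients yields p as stated.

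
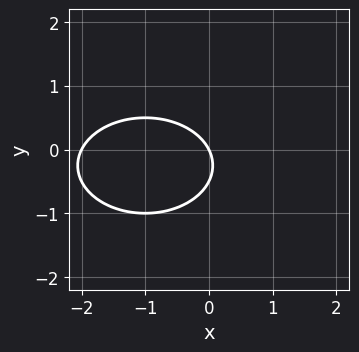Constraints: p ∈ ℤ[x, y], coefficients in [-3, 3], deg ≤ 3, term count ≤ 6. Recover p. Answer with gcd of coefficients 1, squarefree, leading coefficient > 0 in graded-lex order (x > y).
x^2 + 2*y^2 + 2*x + y

First, degree: the shape is more complex than any degree-1 curve, so deg p = 2.
Next, against the integer gridlines: it meets the y-axis at y = 0 (among the integer gridlines); the x-axis gridline crossings are at x ∈ {-2, 0}.
Finally, solving for integer coefficients yields p as stated.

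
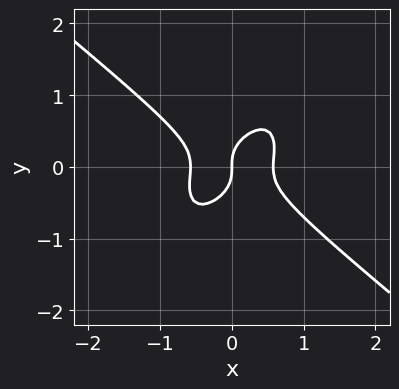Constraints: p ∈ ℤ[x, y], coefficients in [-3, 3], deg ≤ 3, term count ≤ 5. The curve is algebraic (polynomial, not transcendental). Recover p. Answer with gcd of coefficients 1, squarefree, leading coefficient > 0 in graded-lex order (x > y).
3*x^3 - 2*x*y^2 + 3*y^3 - x

1. deg p = 3.
2. From the axis intercepts and sections: it crosses the x-axis at the gridline x = 0; it crosses the y-axis at the gridline y = 0.
3. Assembling these constraints gives the stated polynomial.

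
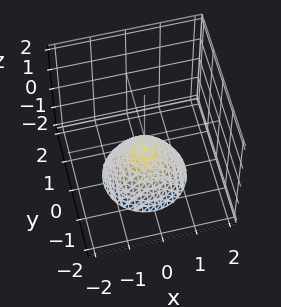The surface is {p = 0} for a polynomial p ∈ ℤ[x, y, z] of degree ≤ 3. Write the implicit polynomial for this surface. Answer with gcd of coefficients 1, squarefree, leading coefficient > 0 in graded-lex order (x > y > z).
First, deg p = 2.
Then, symmetries: the z-axis is an axis of rotation, so x and y enter only as x² + y².
Next, from the visible intercepts: it misses every integer gridline on the x-axis; a circular section at z = -2 has radius between 1 and 2.
Finally, solving for integer coefficients yields p as stated.

3*x^2 + 3*y^2 + 3*z + 2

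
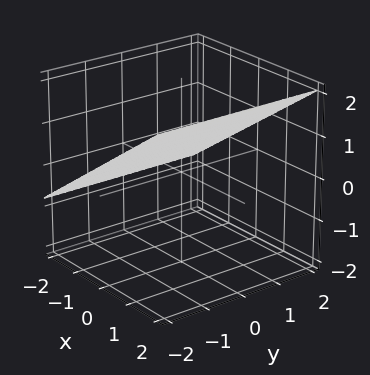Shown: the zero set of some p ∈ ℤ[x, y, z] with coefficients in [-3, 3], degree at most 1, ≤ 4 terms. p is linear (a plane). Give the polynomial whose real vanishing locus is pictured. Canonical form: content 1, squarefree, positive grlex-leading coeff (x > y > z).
2*x - 3*z + 2

The degree is 1 — the surface is flat (a plane).
Observable constraints: it misses every integer gridline on the y-axis; one x-axis crossing is at x = -1.
Fitting integer coefficients to these (and the overall shape) gives p.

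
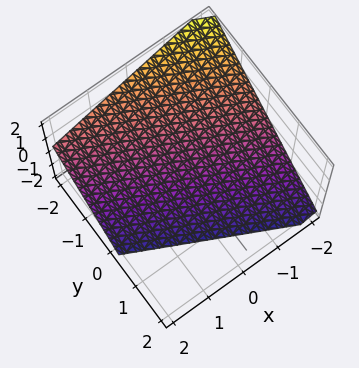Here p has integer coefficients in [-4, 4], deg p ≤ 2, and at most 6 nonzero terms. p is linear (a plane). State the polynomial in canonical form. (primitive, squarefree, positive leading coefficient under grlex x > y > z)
x + 2*y + 2*z + 2

deg p = 1.
Observable constraints: one z-axis crossing is at z = -1; it crosses the y-axis at the gridline y = -1; it meets the x-axis at x = -2 (among the integer gridlines).
Together with the visible shape, these determine p as stated.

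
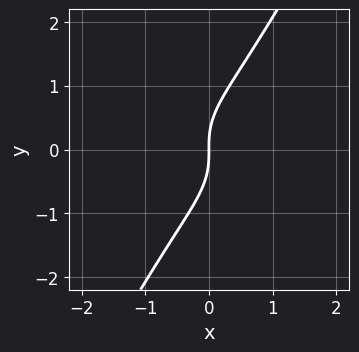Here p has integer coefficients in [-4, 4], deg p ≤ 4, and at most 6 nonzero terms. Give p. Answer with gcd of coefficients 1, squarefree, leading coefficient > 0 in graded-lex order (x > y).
2*x^3 + 3*x*y^2 - 2*y^3 + 3*x

deg p = 3. A generic line meets the curve in up to 3 points.
From the axis intercepts and sections: it meets the y-axis at y = 0 (among the integer gridlines); it meets the x-axis at x = 0 (among the integer gridlines).
Putting this together gives p.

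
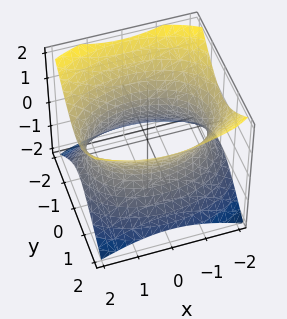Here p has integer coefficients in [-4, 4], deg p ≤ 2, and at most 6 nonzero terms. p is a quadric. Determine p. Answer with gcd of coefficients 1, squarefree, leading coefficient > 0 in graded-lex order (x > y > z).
x^2 + 2*y^2 - 2*z^2 - 3

First, deg p = 2. An hourglass — one-sheet hyperboloid; a quadric.
Next, symmetries: it's symmetric under y → −y, forcing even powers of y; mirror symmetry x ↦ −x ⇒ only even powers of x; mirror symmetry z ↦ −z ⇒ only even powers of z.
Then, against the integer gridlines: no z-intercept at any integer in the box.
Finally, these observations pin down the coefficients.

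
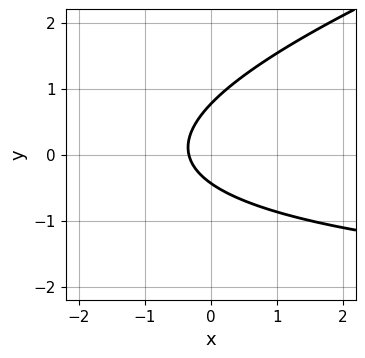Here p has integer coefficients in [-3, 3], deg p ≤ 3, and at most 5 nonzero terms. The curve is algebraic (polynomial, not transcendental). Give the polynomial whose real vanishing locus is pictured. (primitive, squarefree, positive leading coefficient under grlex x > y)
1. Degree: no degree-1 curve has this shape, so deg p = 2.
2. The integer polynomial consistent with all of this is the stated p.

x*y - 3*y^2 + 3*x + y + 1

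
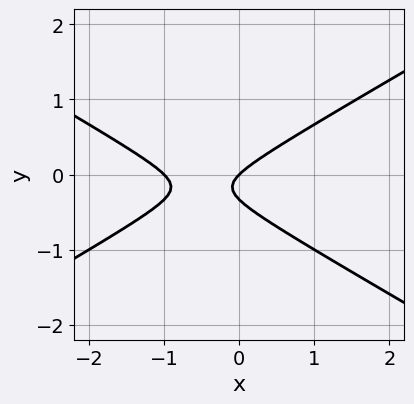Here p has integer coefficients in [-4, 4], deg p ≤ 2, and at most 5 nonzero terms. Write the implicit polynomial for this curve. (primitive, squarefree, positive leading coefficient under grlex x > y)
x^2 - 3*y^2 + x - y

Degree: no degree-1 curve has this shape, so deg p = 2.
From the axis intercepts and sections: among the integer gridlines, it crosses the x-axis at x ∈ {-1, 0}; one y-axis crossing is at y = 0.
Assembling these constraints gives the stated polynomial.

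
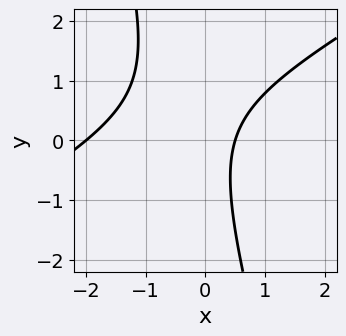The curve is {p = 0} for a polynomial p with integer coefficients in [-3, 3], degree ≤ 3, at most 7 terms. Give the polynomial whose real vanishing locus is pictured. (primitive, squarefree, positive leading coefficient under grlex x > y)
deg p = 2. A generic line meets the curve in up to 2 points.
Reading off the gridlines: one x-axis crossing is at x = -2; no y-intercept at any integer in the box.
Together with the visible shape, these determine p as stated.

2*x^2 - 3*x*y - y^2 + 3*x - 2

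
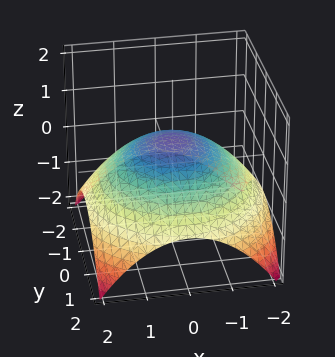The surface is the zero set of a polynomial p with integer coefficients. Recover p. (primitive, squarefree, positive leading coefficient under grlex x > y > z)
x^2 + y^2 + 3*z - 2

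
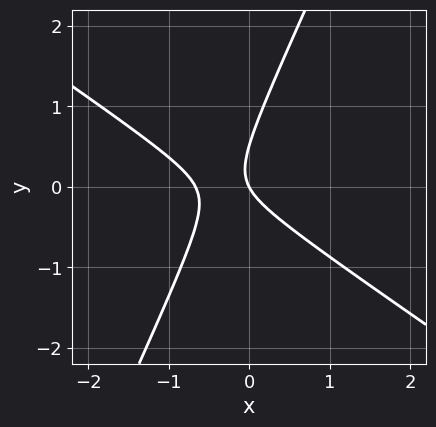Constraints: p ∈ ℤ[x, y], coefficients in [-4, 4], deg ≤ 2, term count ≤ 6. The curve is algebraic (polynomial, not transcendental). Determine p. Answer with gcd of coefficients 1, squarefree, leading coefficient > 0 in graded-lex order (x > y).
First, deg p = 2. No degree-1 curve has this shape.
Then, from the axis intercepts and sections: one x-axis crossing is at x = 0; it crosses the y-axis at the gridline y = 0.
Finally, putting this together gives p.

3*x^2 + 3*x*y - 2*y^2 + 2*x + y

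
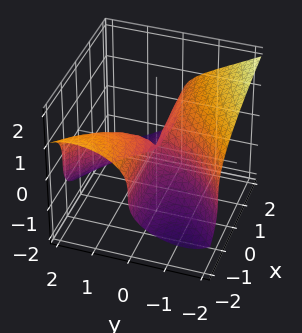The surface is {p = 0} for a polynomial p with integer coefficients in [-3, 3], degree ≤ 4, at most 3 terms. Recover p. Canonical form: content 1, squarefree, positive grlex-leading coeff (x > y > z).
y^3 + 3*z^3 + 3*x*y

First, the degree is 3 — the shape is more complex than any degree-2 surface.
Next, from the visible intercepts: it crosses the y-axis at the gridline y = 0; it meets the z-axis at z = 0 (among the integer gridlines); the visible x-axis segment lies entirely on the surface.
Finally, together with the visible shape, these determine p as stated.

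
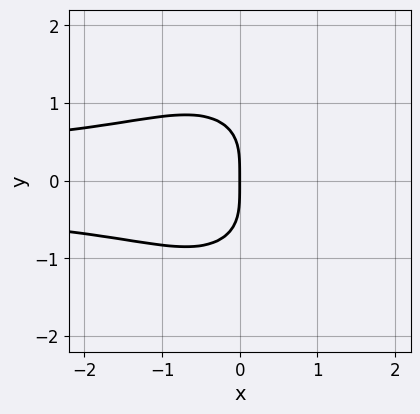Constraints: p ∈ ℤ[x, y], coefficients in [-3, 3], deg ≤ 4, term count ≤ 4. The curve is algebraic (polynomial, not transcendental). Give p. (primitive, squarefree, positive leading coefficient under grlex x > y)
3*x^2*y^2 + 2*y^4 + 3*x

(a) Degree: the shape is more complex than any degree-3 curve, so deg p = 4.
(b) Symmetries: the y ↦ −y reflection is a symmetry, so y appears only in even powers.
(c) Checking where it meets the axes: it crosses the y-axis at the gridline y = 0; it crosses the x-axis at the gridline x = 0.
(d) Putting this together gives p.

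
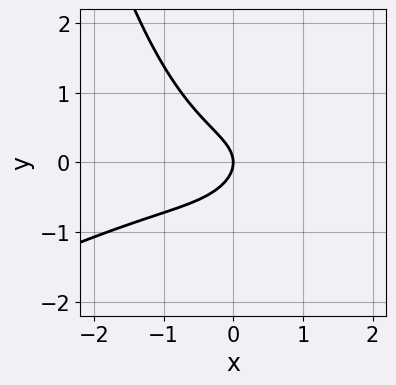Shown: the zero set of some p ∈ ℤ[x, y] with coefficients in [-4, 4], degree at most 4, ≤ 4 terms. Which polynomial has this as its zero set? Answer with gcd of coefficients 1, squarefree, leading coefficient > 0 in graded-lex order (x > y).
x^3 - 2*x^2*y + 3*y^2 + 2*x

The degree is 3 — a generic line meets the curve in up to 3 points.
From the axis intercepts and sections: it meets the x-axis at x = 0 (among the integer gridlines); it crosses the y-axis at the gridline y = 0.
Fitting integer coefficients to these (and the overall shape) gives p.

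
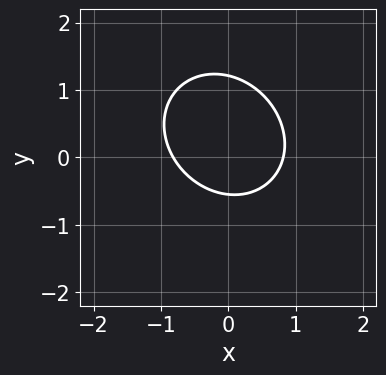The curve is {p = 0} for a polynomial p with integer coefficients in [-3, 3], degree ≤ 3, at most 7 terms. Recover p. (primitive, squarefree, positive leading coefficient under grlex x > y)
3*x^2 + x*y + 3*y^2 - 2*y - 2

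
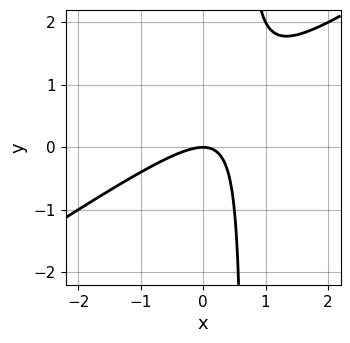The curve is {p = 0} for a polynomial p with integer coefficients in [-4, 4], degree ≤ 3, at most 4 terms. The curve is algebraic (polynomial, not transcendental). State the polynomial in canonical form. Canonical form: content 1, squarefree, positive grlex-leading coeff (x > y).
2*x^2 - 3*x*y + 2*y

Degree: no degree-1 curve has this shape, so deg p = 2.
Against the integer gridlines: it crosses the x-axis at the gridline x = 0; one y-axis crossing is at y = 0.
Solving for integer coefficients yields p as stated.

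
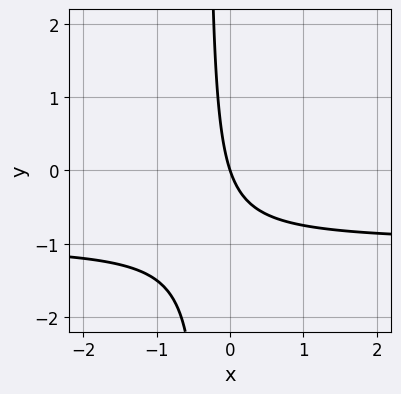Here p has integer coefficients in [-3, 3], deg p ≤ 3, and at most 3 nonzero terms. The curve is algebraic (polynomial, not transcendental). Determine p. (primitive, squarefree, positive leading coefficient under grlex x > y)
3*x*y + 3*x + y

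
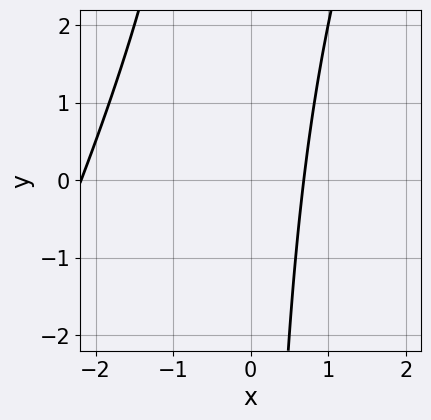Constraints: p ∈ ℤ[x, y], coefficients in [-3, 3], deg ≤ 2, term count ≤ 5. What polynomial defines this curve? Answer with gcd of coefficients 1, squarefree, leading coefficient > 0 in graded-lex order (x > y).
The degree is 2 — a generic line meets the curve in up to 2 points.
Against the integer gridlines: it misses every integer gridline on the y-axis.
Matching integer coefficients to the picture gives p.

2*x^2 - x*y + 3*x - 3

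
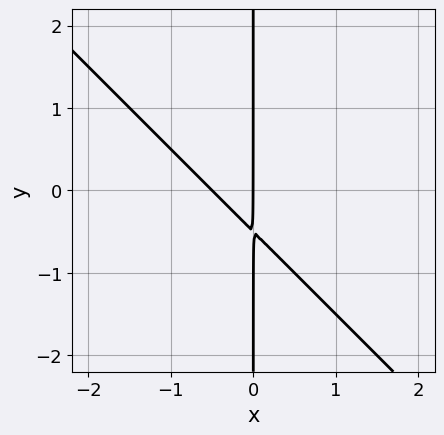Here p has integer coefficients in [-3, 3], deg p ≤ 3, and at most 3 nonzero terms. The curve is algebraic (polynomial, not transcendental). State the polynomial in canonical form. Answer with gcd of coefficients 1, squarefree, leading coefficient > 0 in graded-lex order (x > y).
2*x^2 + 2*x*y + x

First, degree: the shape is more complex than any degree-1 curve, so deg p = 2.
Then, against the integer gridlines: every point of the y-axis in the box is on the curve; it crosses the x-axis at the gridline x = 0.
Finally, together with the visible shape, these determine p as stated.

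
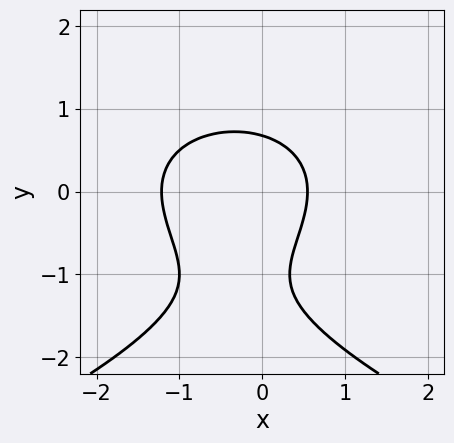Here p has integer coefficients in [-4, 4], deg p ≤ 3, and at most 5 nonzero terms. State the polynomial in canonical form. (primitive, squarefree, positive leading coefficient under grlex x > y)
(a) The degree is 3 — the shape is more complex than any degree-2 curve.
(b) Solving for integer coefficients yields p as stated.

2*y^3 + 3*x^2 + 3*y^2 + 2*x - 2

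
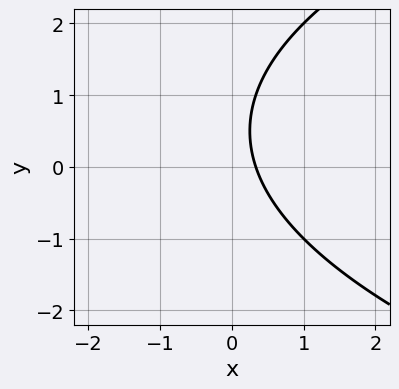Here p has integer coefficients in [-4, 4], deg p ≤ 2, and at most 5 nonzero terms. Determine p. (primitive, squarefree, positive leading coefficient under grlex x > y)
deg p = 2. The shape is more complex than any degree-1 curve.
From the axis intercepts and sections: it misses every integer gridline on the y-axis.
Fitting integer coefficients to these (and the overall shape) gives p.

y^2 - 3*x - y + 1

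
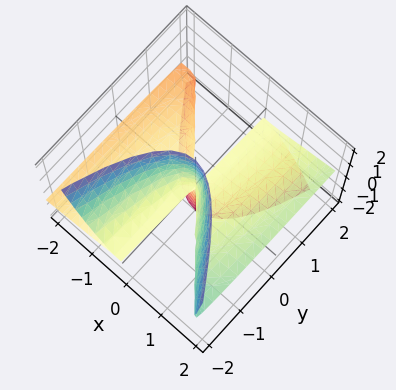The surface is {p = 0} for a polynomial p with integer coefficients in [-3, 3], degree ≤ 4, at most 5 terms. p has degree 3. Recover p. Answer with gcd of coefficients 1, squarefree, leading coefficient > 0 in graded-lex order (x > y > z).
x^3 - 3*x^2*z - 2*y*z^2

First, deg p = 3. A generic line meets the surface in up to 3 points.
Next, from the visible intercepts: it crosses the x-axis at the gridline x = 0; the visible y-axis segment lies entirely on the surface; every point of the z-axis in the box is on the surface.
Finally, putting this together gives p.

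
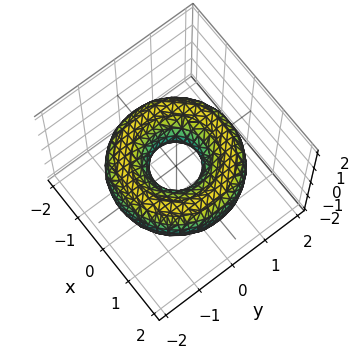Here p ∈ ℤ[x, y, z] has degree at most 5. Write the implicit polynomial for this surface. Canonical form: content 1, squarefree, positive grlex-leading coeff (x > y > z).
(a) deg p = 4.
(b) Symmetries: the z-axis is an axis of rotation, so x and y enter only as x² + y².
(c) From the axis intercepts and sections: the surface avoids every integer z-axis point in the box; a circular section at z = 0 has radius between 0 and 1.
(d) Assembling these constraints gives the stated polynomial.

x^4 + 2*x^2*y^2 + y^4 - 3*x^2 - 3*y^2 + 3*z^2 + 1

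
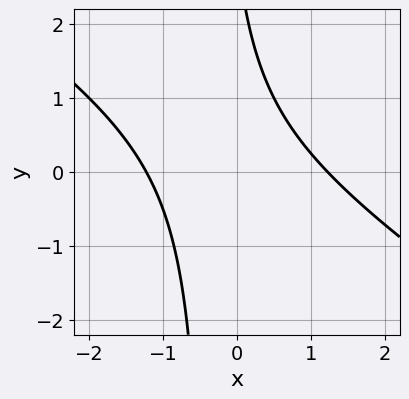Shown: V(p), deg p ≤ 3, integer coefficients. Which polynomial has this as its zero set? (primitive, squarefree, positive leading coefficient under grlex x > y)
2*x^2 + 3*x*y + y - 3

(a) deg p = 2. No degree-1 curve has this shape.
(b) Against the integer gridlines: it misses every integer gridline on the y-axis.
(c) Together with the visible shape, these determine p as stated.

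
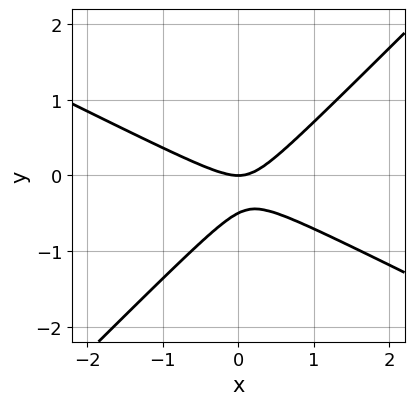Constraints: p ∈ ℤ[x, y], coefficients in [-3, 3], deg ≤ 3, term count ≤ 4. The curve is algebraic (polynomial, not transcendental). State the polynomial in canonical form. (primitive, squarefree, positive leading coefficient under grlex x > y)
x^2 + x*y - 2*y^2 - y

(a) Degree: the shape is more complex than any degree-1 curve, so deg p = 2.
(b) From the visible intercepts: one x-axis crossing is at x = 0; it meets the y-axis at y = 0 (among the integer gridlines).
(c) Solving for integer coefficients yields p as stated.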